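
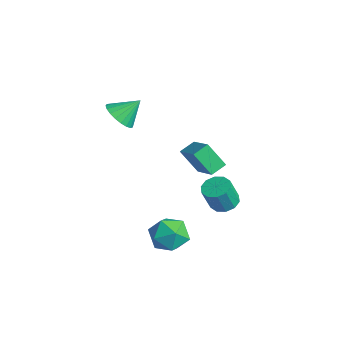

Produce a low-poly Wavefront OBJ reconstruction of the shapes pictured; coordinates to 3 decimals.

v 1.589 0.202 -3.771
v 2.556 0.055 -3.624
v 1.304 -1.335 -3.436
v 2.271 -1.482 -3.289
v 1.753 -0.931 -2.654
v 1.929 0.02 -2.86
v 1.931 -1.3 -4.2
v 2.107 -0.349 -4.406
v 2.767 -0.873 -3.889
v 2.657 -0.645 -2.934
v 1.203 -0.635 -4.126
v 1.093 -0.407 -3.171
v -3.692 -0.549 0.43
v -3.345 -1.123 0.969
v -3.508 0.389 1.31
v -3.059 -1.009 0.787
v -2.883 -0.815 0.543
v -2.846 -0.576 0.28
v -2.956 -0.332 0.043
v -3.193 -0.126 -0.127
v -3.517 0.007 -0.201
v -3.871 0.044 -0.166
v -4.194 -0.022 -0.028
v -4.43 -0.179 0.19
v -4.539 -0.4 0.449
v -4.502 -0.647 0.704
v -4.324 -0.877 0.913
v -4.038 -1.051 1.038
v -3.691 -1.138 1.057
v 1.868 1.982 -2.245
v 2.21 1.451 -2.496
v 2.333 0.967 -1.307
v 1.992 1.498 -1.055
v 2.488 1.752 -2.403
v 2.612 1.268 -1.213
v 2.53 2.14 -2.249
v 2.653 1.656 -1.059
v 2.318 2.469 -2.093
v 2.442 1.985 -0.904
v 1.935 2.611 -1.996
v 2.058 2.127 -0.806
v 1.527 2.513 -1.993
v 1.65 2.029 -0.804
v 1.248 2.212 -2.087
v 1.372 1.728 -0.897
v 1.207 1.824 -2.241
v 1.33 1.34 -1.051
v 1.418 1.495 -2.396
v 1.542 1.011 -1.207
v 1.802 1.353 -2.494
v 1.925 0.869 -1.304
v -1.328 1.976 -1.323
v -1.495 2.743 -0.998
v -2.811 1.987 -2.112
v -2.978 2.754 -1.787
v -0.722 2.586 -2.453
v -0.889 3.353 -2.128
v -2.205 2.597 -3.242
v -2.372 3.364 -2.917
f 1 12 6
f 1 6 2
f 1 2 8
f 1 8 11
f 1 11 12
f 2 6 10
f 6 12 5
f 12 11 3
f 11 8 7
f 8 2 9
f 4 10 5
f 4 5 3
f 4 3 7
f 4 7 9
f 4 9 10
f 5 10 6
f 3 5 12
f 7 3 11
f 9 7 8
f 10 9 2
f 14 13 16
f 14 16 15
f 16 13 17
f 16 17 15
f 17 13 18
f 17 18 15
f 18 13 19
f 18 19 15
f 19 13 20
f 19 20 15
f 20 13 21
f 20 21 15
f 21 13 22
f 21 22 15
f 22 13 23
f 22 23 15
f 23 13 24
f 23 24 15
f 24 13 25
f 24 25 15
f 25 13 26
f 25 26 15
f 26 13 27
f 26 27 15
f 27 13 28
f 27 28 15
f 28 13 29
f 28 29 15
f 29 13 14
f 29 14 15
f 31 30 34
f 31 34 32
f 32 34 35
f 32 35 33
f 34 30 36
f 34 36 35
f 35 36 37
f 35 37 33
f 36 30 38
f 36 38 37
f 37 38 39
f 37 39 33
f 38 30 40
f 38 40 39
f 39 40 41
f 39 41 33
f 40 30 42
f 40 42 41
f 41 42 43
f 41 43 33
f 42 30 44
f 42 44 43
f 43 44 45
f 43 45 33
f 44 30 46
f 44 46 45
f 45 46 47
f 45 47 33
f 46 30 48
f 46 48 47
f 47 48 49
f 47 49 33
f 48 30 50
f 48 50 49
f 49 50 51
f 49 51 33
f 50 30 31
f 50 31 51
f 51 31 32
f 51 32 33
f 53 55 52
f 56 53 52
f 52 55 54
f 54 56 52
f 53 59 55
f 57 53 56
f 57 59 53
f 55 59 54
f 58 56 54
f 54 59 58
f 58 57 56
f 59 57 58



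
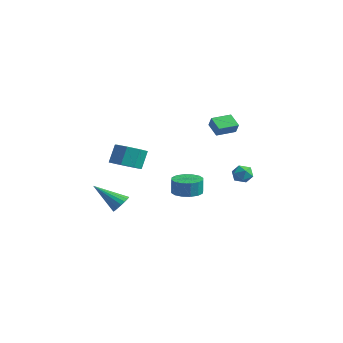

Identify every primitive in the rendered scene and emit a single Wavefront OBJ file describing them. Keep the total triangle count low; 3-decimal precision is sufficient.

v 1.273 -4.14 2.627
v 2.108 -3.628 2.485
v 1.942 -3.028 3.671
v 1.107 -3.54 3.813
v 1.498 -3.267 2.217
v 1.332 -2.667 3.403
v 0.756 -3.418 2.189
v 0.59 -2.818 3.376
v 0.317 -3.992 2.418
v 0.151 -3.392 3.604
v 0.438 -4.652 2.769
v 0.272 -4.052 3.955
v 1.048 -5.013 3.037
v 0.882 -4.413 4.223
v 1.79 -4.862 3.064
v 1.624 -4.262 4.251
v 2.229 -4.288 2.836
v 2.063 -3.688 4.022
v 0.078 -3.48 -1.028
v 0.485 -4.062 -1.034
v -1.278 -4.44 0.288
v 0.602 -3.896 -0.792
v 0.616 -3.648 -0.596
v 0.523 -3.367 -0.487
v 0.342 -3.108 -0.484
v 0.109 -2.922 -0.589
v -0.13 -2.847 -0.781
v -0.328 -2.898 -1.022
v -0.446 -3.063 -1.264
v -0.46 -3.311 -1.46
v -0.367 -3.593 -1.569
v -0.186 -3.852 -1.572
v 0.047 -4.037 -1.467
v 0.287 -4.112 -1.275
v 1.634 0.227 -0.57
v 2.111 -0.594 -0.561
v 2.104 -0.588 0.499
v 1.626 0.233 0.49
v 2.458 -0.246 -0.561
v 2.45 -0.239 0.499
v 2.584 0.23 -0.563
v 2.576 0.236 0.497
v 2.455 0.704 -0.567
v 2.447 0.711 0.493
v 2.106 1.051 -0.572
v 2.099 1.058 0.488
v 1.631 1.177 -0.576
v 1.623 1.183 0.484
v 1.156 1.048 -0.579
v 1.149 1.054 0.481
v 0.81 0.699 -0.579
v 0.802 0.706 0.481
v 0.684 0.224 -0.577
v 0.676 0.23 0.483
v 0.813 -0.251 -0.573
v 0.805 -0.244 0.487
v 1.161 -0.598 -0.568
v 1.154 -0.591 0.492
v 1.637 -0.723 -0.564
v 1.629 -0.717 0.496
v 0.768 3.281 2.988
v -0.141 3.478 3.557
v 1.096 4.567 3.065
v 0.187 4.765 3.634
v 1.173 3.135 3.686
v 0.264 3.333 4.255
v 1.501 4.422 3.763
v 0.592 4.619 4.332
v 2.25 4.024 0.568
v 2.938 4.07 0.795
v 2.542 3.13 -0.135
v 3.23 3.176 0.092
v 2.712 2.945 0.546
v 2.532 3.498 0.98
v 2.948 3.702 -0.32
v 2.768 4.255 0.114
v 3.369 3.871 0.247
v 3.223 3.403 0.781
v 2.257 3.797 -0.121
v 2.111 3.329 0.413
f 2 1 5
f 2 5 3
f 3 5 6
f 3 6 4
f 5 1 7
f 5 7 6
f 6 7 8
f 6 8 4
f 7 1 9
f 7 9 8
f 8 9 10
f 8 10 4
f 9 1 11
f 9 11 10
f 10 11 12
f 10 12 4
f 11 1 13
f 11 13 12
f 12 13 14
f 12 14 4
f 13 1 15
f 13 15 14
f 14 15 16
f 14 16 4
f 15 1 17
f 15 17 16
f 16 17 18
f 16 18 4
f 17 1 2
f 17 2 18
f 18 2 3
f 18 3 4
f 20 19 22
f 20 22 21
f 22 19 23
f 22 23 21
f 23 19 24
f 23 24 21
f 24 19 25
f 24 25 21
f 25 19 26
f 25 26 21
f 26 19 27
f 26 27 21
f 27 19 28
f 27 28 21
f 28 19 29
f 28 29 21
f 29 19 30
f 29 30 21
f 30 19 31
f 30 31 21
f 31 19 32
f 31 32 21
f 32 19 33
f 32 33 21
f 33 19 34
f 33 34 21
f 34 19 20
f 34 20 21
f 36 35 39
f 36 39 37
f 37 39 40
f 37 40 38
f 39 35 41
f 39 41 40
f 40 41 42
f 40 42 38
f 41 35 43
f 41 43 42
f 42 43 44
f 42 44 38
f 43 35 45
f 43 45 44
f 44 45 46
f 44 46 38
f 45 35 47
f 45 47 46
f 46 47 48
f 46 48 38
f 47 35 49
f 47 49 48
f 48 49 50
f 48 50 38
f 49 35 51
f 49 51 50
f 50 51 52
f 50 52 38
f 51 35 53
f 51 53 52
f 52 53 54
f 52 54 38
f 53 35 55
f 53 55 54
f 54 55 56
f 54 56 38
f 55 35 57
f 55 57 56
f 56 57 58
f 56 58 38
f 57 35 59
f 57 59 58
f 58 59 60
f 58 60 38
f 59 35 36
f 59 36 60
f 60 36 37
f 60 37 38
f 62 64 61
f 65 62 61
f 61 64 63
f 63 65 61
f 62 68 64
f 66 62 65
f 66 68 62
f 64 68 63
f 67 65 63
f 63 68 67
f 67 66 65
f 68 66 67
f 69 80 74
f 69 74 70
f 69 70 76
f 69 76 79
f 69 79 80
f 70 74 78
f 74 80 73
f 80 79 71
f 79 76 75
f 76 70 77
f 72 78 73
f 72 73 71
f 72 71 75
f 72 75 77
f 72 77 78
f 73 78 74
f 71 73 80
f 75 71 79
f 77 75 76
f 78 77 70



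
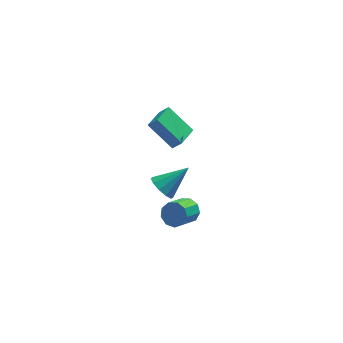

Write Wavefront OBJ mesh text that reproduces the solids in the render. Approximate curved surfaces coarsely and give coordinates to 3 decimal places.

v -2.852 -1.989 2.766
v -2.359 -1.867 2.072
v -1.348 -1.651 3.894
v -2.568 -1.398 2.21
v -2.886 -1.155 2.56
v -3.19 -1.231 2.989
v -3.366 -1.597 3.333
v -3.345 -2.112 3.46
v -3.136 -2.581 3.322
v -2.818 -2.824 2.972
v -2.514 -2.748 2.543
v -2.338 -2.382 2.199
v -1.798 -3.287 1.897
v -1.531 -2.946 2.534
v -2.415 -3.831 3.379
v -2.682 -4.173 2.743
v -1.956 -2.69 2.357
v -2.84 -3.576 3.203
v -2.307 -2.714 1.965
v -3.191 -3.599 2.811
v -2.42 -3.006 1.541
v -3.304 -3.891 2.387
v -2.242 -3.43 1.284
v -3.126 -4.315 2.13
v -1.856 -3.787 1.314
v -2.74 -4.672 2.16
v -1.443 -3.91 1.616
v -2.327 -4.795 2.462
v -1.196 -3.742 2.05
v -2.08 -4.628 2.896
v -1.231 -3.361 2.413
v -2.115 -4.247 3.258
v -1.467 1.933 1.841
v -0.995 1.673 2.485
v -2.61 3.02 3.12
v -2.137 2.76 3.764
v -0.583 3.08 1.656
v -0.11 2.82 2.3
v -1.725 4.167 2.935
v -1.253 3.907 3.579
f 2 1 4
f 2 4 3
f 4 1 5
f 4 5 3
f 5 1 6
f 5 6 3
f 6 1 7
f 6 7 3
f 7 1 8
f 7 8 3
f 8 1 9
f 8 9 3
f 9 1 10
f 9 10 3
f 10 1 11
f 10 11 3
f 11 1 12
f 11 12 3
f 12 1 2
f 12 2 3
f 14 13 17
f 14 17 15
f 15 17 18
f 15 18 16
f 17 13 19
f 17 19 18
f 18 19 20
f 18 20 16
f 19 13 21
f 19 21 20
f 20 21 22
f 20 22 16
f 21 13 23
f 21 23 22
f 22 23 24
f 22 24 16
f 23 13 25
f 23 25 24
f 24 25 26
f 24 26 16
f 25 13 27
f 25 27 26
f 26 27 28
f 26 28 16
f 27 13 29
f 27 29 28
f 28 29 30
f 28 30 16
f 29 13 31
f 29 31 30
f 30 31 32
f 30 32 16
f 31 13 14
f 31 14 32
f 32 14 15
f 32 15 16
f 34 36 33
f 37 34 33
f 33 36 35
f 35 37 33
f 34 40 36
f 38 34 37
f 38 40 34
f 36 40 35
f 39 37 35
f 35 40 39
f 39 38 37
f 40 38 39



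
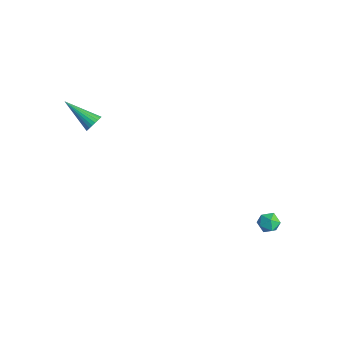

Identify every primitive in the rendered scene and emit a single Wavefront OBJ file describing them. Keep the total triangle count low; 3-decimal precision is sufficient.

v 2.513 2.934 -3.74
v 2.983 3.311 -3.928
v 3.177 2.169 -3.612
v 3.647 2.546 -3.8
v 3.361 2.65 -3.248
v 2.951 3.123 -3.326
v 3.209 2.357 -4.214
v 2.799 2.83 -4.292
v 3.413 2.954 -4.221
v 3.507 3.135 -3.624
v 2.653 2.345 -3.916
v 2.747 2.526 -3.319
v -2.588 -3.457 2.778
v -2.284 -3.565 3.187
v -4.052 -4.163 3.682
v -2.346 -3.377 3.232
v -2.446 -3.202 3.208
v -2.566 -3.065 3.119
v -2.69 -2.988 2.978
v -2.799 -2.983 2.806
v -2.875 -3.05 2.631
v -2.907 -3.179 2.477
v -2.891 -3.35 2.37
v -2.829 -3.538 2.325
v -2.73 -3.713 2.348
v -2.609 -3.849 2.437
v -2.485 -3.926 2.579
v -2.377 -3.932 2.75
v -2.3 -3.865 2.926
v -2.268 -3.736 3.079
f 1 12 6
f 1 6 2
f 1 2 8
f 1 8 11
f 1 11 12
f 2 6 10
f 6 12 5
f 12 11 3
f 11 8 7
f 8 2 9
f 4 10 5
f 4 5 3
f 4 3 7
f 4 7 9
f 4 9 10
f 5 10 6
f 3 5 12
f 7 3 11
f 9 7 8
f 10 9 2
f 14 13 16
f 14 16 15
f 16 13 17
f 16 17 15
f 17 13 18
f 17 18 15
f 18 13 19
f 18 19 15
f 19 13 20
f 19 20 15
f 20 13 21
f 20 21 15
f 21 13 22
f 21 22 15
f 22 13 23
f 22 23 15
f 23 13 24
f 23 24 15
f 24 13 25
f 24 25 15
f 25 13 26
f 25 26 15
f 26 13 27
f 26 27 15
f 27 13 28
f 27 28 15
f 28 13 29
f 28 29 15
f 29 13 30
f 29 30 15
f 30 13 14
f 30 14 15



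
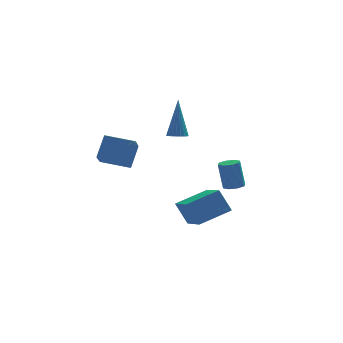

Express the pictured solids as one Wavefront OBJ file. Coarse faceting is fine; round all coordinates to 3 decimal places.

v -3.748 0.837 1.602
v -4.196 -0.425 2.496
v -3.236 1.414 2.673
v -3.683 0.151 3.567
v -2.457 0.189 1.333
v -2.904 -1.074 2.227
v -1.944 0.765 2.404
v -2.392 -0.497 3.298
v 0.108 1.483 2.53
v 0.619 1.539 2.449
v 0.352 2.177 4.55
v 0.543 1.733 2.392
v 0.391 1.883 2.358
v 0.191 1.965 2.354
v -0.023 1.963 2.381
v -0.215 1.878 2.433
v -0.351 1.725 2.502
v -0.408 1.53 2.576
v -0.375 1.326 2.642
v -0.259 1.15 2.689
v -0.079 1.031 2.708
v 0.133 0.991 2.696
v 0.341 1.035 2.656
v 0.508 1.157 2.594
v 0.607 1.335 2.521
v -0.483 -0.233 -1.051
v -0.402 -1.817 -0.36
v 1.143 0.083 -0.517
v 1.224 -1.501 0.174
v -0.024 -0.699 -2.174
v 0.057 -2.283 -1.483
v 1.602 -0.383 -1.64
v 1.683 -1.967 -0.949
v 2.93 1.559 -1.176
v 3.321 1.946 -1.202
v 3.14 2.227 0.25
v 2.75 1.841 0.276
v 2.936 2.099 -1.28
v 2.756 2.381 0.172
v 2.549 1.937 -1.296
v 2.368 2.218 0.156
v 2.384 1.553 -1.243
v 2.204 1.834 0.21
v 2.54 1.173 -1.15
v 2.359 1.454 0.302
v 2.924 1.019 -1.072
v 2.744 1.301 0.38
v 3.312 1.182 -1.056
v 3.131 1.463 0.396
v 3.476 1.566 -1.11
v 3.296 1.847 0.343
f 2 4 1
f 5 2 1
f 1 4 3
f 3 5 1
f 2 8 4
f 6 2 5
f 6 8 2
f 4 8 3
f 7 5 3
f 3 8 7
f 7 6 5
f 8 6 7
f 10 9 12
f 10 12 11
f 12 9 13
f 12 13 11
f 13 9 14
f 13 14 11
f 14 9 15
f 14 15 11
f 15 9 16
f 15 16 11
f 16 9 17
f 16 17 11
f 17 9 18
f 17 18 11
f 18 9 19
f 18 19 11
f 19 9 20
f 19 20 11
f 20 9 21
f 20 21 11
f 21 9 22
f 21 22 11
f 22 9 23
f 22 23 11
f 23 9 24
f 23 24 11
f 24 9 25
f 24 25 11
f 25 9 10
f 25 10 11
f 27 29 26
f 30 27 26
f 26 29 28
f 28 30 26
f 27 33 29
f 31 27 30
f 31 33 27
f 29 33 28
f 32 30 28
f 28 33 32
f 32 31 30
f 33 31 32
f 35 34 38
f 35 38 36
f 36 38 39
f 36 39 37
f 38 34 40
f 38 40 39
f 39 40 41
f 39 41 37
f 40 34 42
f 40 42 41
f 41 42 43
f 41 43 37
f 42 34 44
f 42 44 43
f 43 44 45
f 43 45 37
f 44 34 46
f 44 46 45
f 45 46 47
f 45 47 37
f 46 34 48
f 46 48 47
f 47 48 49
f 47 49 37
f 48 34 50
f 48 50 49
f 49 50 51
f 49 51 37
f 50 34 35
f 50 35 51
f 51 35 36
f 51 36 37



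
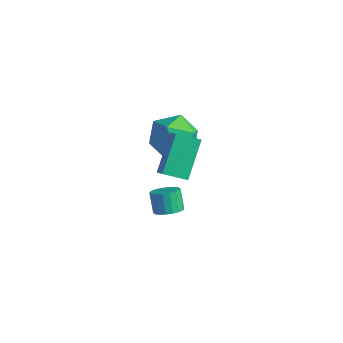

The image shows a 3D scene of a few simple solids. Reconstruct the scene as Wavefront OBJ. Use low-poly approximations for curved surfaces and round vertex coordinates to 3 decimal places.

v 2.245 -1.283 0.431
v 3.189 -1.855 1.341
v 1.666 0.045 1.867
v 2.61 -0.526 2.777
v 3.01 -0.574 0.083
v 3.954 -1.145 0.993
v 2.431 0.755 1.519
v 3.375 0.183 2.429
v 1.26 0.333 -4.011
v 1.816 0.663 -3.801
v 1.316 0.917 -2.878
v 0.76 0.587 -3.089
v 1.66 0.879 -3.945
v 1.16 1.133 -3.022
v 1.425 0.987 -4.102
v 0.924 1.24 -3.179
v 1.157 0.965 -4.241
v 0.657 1.219 -3.318
v 0.91 0.818 -4.335
v 0.409 1.072 -3.412
v 0.732 0.575 -4.364
v 0.231 0.829 -3.442
v 0.658 0.284 -4.324
v 0.158 0.538 -3.401
v 0.704 0.003 -4.222
v 0.204 0.257 -3.299
v 0.86 -0.213 -4.078
v 0.36 0.041 -3.155
v 1.096 -0.32 -3.921
v 0.595 -0.067 -2.998
v 1.363 -0.299 -3.782
v 0.863 -0.045 -2.859
v 1.611 -0.152 -3.688
v 1.11 0.102 -2.765
v 1.789 0.091 -3.658
v 1.288 0.345 -2.736
v 1.862 0.382 -3.699
v 1.362 0.636 -2.776
v -0.036 2.332 0.599
v 1.142 1.994 0.299
v -0.742 1.306 -1.019
v 0.436 0.968 -1.319
v -0.112 0.494 -0.286
v 0.324 1.128 0.713
v 0.076 2.172 -1.433
v 0.512 2.806 -0.434
v 1.212 1.896 -0.957
v 1.095 0.858 -0.248
v -0.695 2.442 -0.472
v -0.812 1.404 0.237
f 2 4 1
f 5 2 1
f 1 4 3
f 3 5 1
f 2 8 4
f 6 2 5
f 6 8 2
f 4 8 3
f 7 5 3
f 3 8 7
f 7 6 5
f 8 6 7
f 10 9 13
f 10 13 11
f 11 13 14
f 11 14 12
f 13 9 15
f 13 15 14
f 14 15 16
f 14 16 12
f 15 9 17
f 15 17 16
f 16 17 18
f 16 18 12
f 17 9 19
f 17 19 18
f 18 19 20
f 18 20 12
f 19 9 21
f 19 21 20
f 20 21 22
f 20 22 12
f 21 9 23
f 21 23 22
f 22 23 24
f 22 24 12
f 23 9 25
f 23 25 24
f 24 25 26
f 24 26 12
f 25 9 27
f 25 27 26
f 26 27 28
f 26 28 12
f 27 9 29
f 27 29 28
f 28 29 30
f 28 30 12
f 29 9 31
f 29 31 30
f 30 31 32
f 30 32 12
f 31 9 33
f 31 33 32
f 32 33 34
f 32 34 12
f 33 9 35
f 33 35 34
f 34 35 36
f 34 36 12
f 35 9 37
f 35 37 36
f 36 37 38
f 36 38 12
f 37 9 10
f 37 10 38
f 38 10 11
f 38 11 12
f 39 50 44
f 39 44 40
f 39 40 46
f 39 46 49
f 39 49 50
f 40 44 48
f 44 50 43
f 50 49 41
f 49 46 45
f 46 40 47
f 42 48 43
f 42 43 41
f 42 41 45
f 42 45 47
f 42 47 48
f 43 48 44
f 41 43 50
f 45 41 49
f 47 45 46
f 48 47 40



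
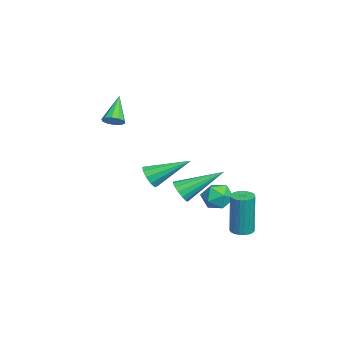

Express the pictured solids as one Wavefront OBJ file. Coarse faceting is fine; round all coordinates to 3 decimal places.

v 3.438 1.044 -0.074
v 3.952 0.985 0.165
v 3.162 2.736 0.934
v 4 1.139 -0.081
v 3.898 1.269 -0.326
v 3.672 1.337 -0.503
v 3.384 1.327 -0.566
v 3.11 1.241 -0.496
v 2.925 1.102 -0.314
v 2.877 0.948 -0.067
v 2.979 0.819 0.177
v 3.205 0.75 0.355
v 3.493 0.76 0.417
v 3.766 0.846 0.348
v -1.763 -2.016 1.523
v -1.433 -1.755 1.81
v -2.817 -1.844 2.577
v -1.584 -1.55 1.625
v -1.804 -1.523 1.401
v -2.009 -1.684 1.224
v -2.119 -1.972 1.16
v -2.094 -2.277 1.235
v -1.943 -2.483 1.42
v -1.723 -2.51 1.644
v -1.518 -2.349 1.822
v -1.408 -2.061 1.886
v 0.191 2.693 -2.4
v 0.443 3.116 -1.839
v 0.337 1.704 -1.721
v 0.589 2.127 -1.16
v -0.129 2.165 -1.362
v -0.219 2.775 -1.782
v 0.999 2.045 -1.778
v 0.909 2.655 -2.198
v 0.942 2.715 -1.454
v 0.245 2.789 -1.197
v 0.535 2.031 -2.363
v -0.162 2.105 -2.106
v 2.563 3.467 -2.599
v 2.966 3.763 -2.615
v 3.04 3.768 -0.637
v 2.637 3.473 -0.621
v 2.811 3.901 -2.61
v 2.885 3.907 -0.631
v 2.613 3.965 -2.603
v 2.687 3.97 -0.624
v 2.406 3.942 -2.595
v 2.481 3.948 -0.616
v 2.227 3.837 -2.588
v 2.301 3.843 -0.609
v 2.105 3.669 -2.583
v 2.18 3.674 -0.604
v 2.063 3.465 -2.58
v 2.138 3.471 -0.602
v 2.107 3.262 -2.582
v 2.182 3.267 -0.603
v 2.23 3.094 -2.586
v 2.305 3.1 -0.607
v 2.41 2.991 -2.592
v 2.485 2.997 -0.614
v 2.617 2.97 -2.6
v 2.692 2.976 -0.621
v 2.814 3.035 -2.608
v 2.889 3.041 -0.629
v 2.968 3.175 -2.614
v 3.043 3.181 -0.635
v 3.052 3.365 -2.617
v 3.126 3.371 -0.639
v 3.051 3.573 -2.618
v 3.126 3.579 -0.639
v 1.147 -0.31 -0.351
v 1.445 -0.555 0.109
v 1.093 1.35 0.571
v 1.694 -0.416 -0.128
v 1.734 -0.236 -0.45
v 1.55 -0.085 -0.734
v 1.212 -0.019 -0.871
v 0.849 -0.065 -0.81
v 0.6 -0.205 -0.573
v 0.56 -0.385 -0.251
v 0.744 -0.536 0.033
v 1.082 -0.601 0.17
f 2 1 4
f 2 4 3
f 4 1 5
f 4 5 3
f 5 1 6
f 5 6 3
f 6 1 7
f 6 7 3
f 7 1 8
f 7 8 3
f 8 1 9
f 8 9 3
f 9 1 10
f 9 10 3
f 10 1 11
f 10 11 3
f 11 1 12
f 11 12 3
f 12 1 13
f 12 13 3
f 13 1 14
f 13 14 3
f 14 1 2
f 14 2 3
f 16 15 18
f 16 18 17
f 18 15 19
f 18 19 17
f 19 15 20
f 19 20 17
f 20 15 21
f 20 21 17
f 21 15 22
f 21 22 17
f 22 15 23
f 22 23 17
f 23 15 24
f 23 24 17
f 24 15 25
f 24 25 17
f 25 15 26
f 25 26 17
f 26 15 16
f 26 16 17
f 27 38 32
f 27 32 28
f 27 28 34
f 27 34 37
f 27 37 38
f 28 32 36
f 32 38 31
f 38 37 29
f 37 34 33
f 34 28 35
f 30 36 31
f 30 31 29
f 30 29 33
f 30 33 35
f 30 35 36
f 31 36 32
f 29 31 38
f 33 29 37
f 35 33 34
f 36 35 28
f 40 39 43
f 40 43 41
f 41 43 44
f 41 44 42
f 43 39 45
f 43 45 44
f 44 45 46
f 44 46 42
f 45 39 47
f 45 47 46
f 46 47 48
f 46 48 42
f 47 39 49
f 47 49 48
f 48 49 50
f 48 50 42
f 49 39 51
f 49 51 50
f 50 51 52
f 50 52 42
f 51 39 53
f 51 53 52
f 52 53 54
f 52 54 42
f 53 39 55
f 53 55 54
f 54 55 56
f 54 56 42
f 55 39 57
f 55 57 56
f 56 57 58
f 56 58 42
f 57 39 59
f 57 59 58
f 58 59 60
f 58 60 42
f 59 39 61
f 59 61 60
f 60 61 62
f 60 62 42
f 61 39 63
f 61 63 62
f 62 63 64
f 62 64 42
f 63 39 65
f 63 65 64
f 64 65 66
f 64 66 42
f 65 39 67
f 65 67 66
f 66 67 68
f 66 68 42
f 67 39 69
f 67 69 68
f 68 69 70
f 68 70 42
f 69 39 40
f 69 40 70
f 70 40 41
f 70 41 42
f 72 71 74
f 72 74 73
f 74 71 75
f 74 75 73
f 75 71 76
f 75 76 73
f 76 71 77
f 76 77 73
f 77 71 78
f 77 78 73
f 78 71 79
f 78 79 73
f 79 71 80
f 79 80 73
f 80 71 81
f 80 81 73
f 81 71 82
f 81 82 73
f 82 71 72
f 82 72 73



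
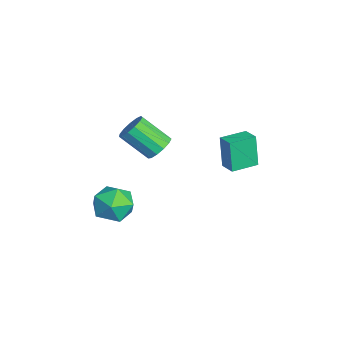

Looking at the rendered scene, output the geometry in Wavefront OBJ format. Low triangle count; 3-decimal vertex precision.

v -1.373 2.556 -2.109
v -1.754 2.468 -0.332
v -1.94 3.89 -2.165
v -2.321 3.802 -0.387
v -0.539 2.918 -1.913
v -0.92 2.83 -0.135
v -1.106 4.252 -1.968
v -1.487 4.164 -0.191
v -0.772 -1.918 -3.184
v -0.181 -1.911 -4.203
v -0.119 -3.669 -2.817
v 0.472 -3.662 -3.836
v 0.808 -2.956 -2.955
v 0.404 -1.874 -3.182
v -0.704 -3.706 -3.838
v -1.108 -2.624 -4.065
v -0.139 -3.016 -4.607
v 0.796 -2.553 -4.061
v -1.096 -3.027 -2.959
v -0.161 -2.564 -2.413
v -1.159 -0.471 -0.399
v -0.531 -0.927 -0.59
v -1.112 -2.246 0.648
v -1.741 -1.789 0.839
v -0.398 -0.665 -0.248
v -0.979 -1.983 0.99
v -0.507 -0.341 0.045
v -1.088 -1.659 1.284
v -0.823 -0.058 0.198
v -1.404 -1.377 1.436
v -1.246 0.094 0.161
v -1.827 -1.225 1.399
v -1.641 0.066 -0.054
v -2.223 -1.252 1.185
v -1.884 -0.132 -0.378
v -2.465 -1.45 0.86
v -1.896 -0.437 -0.709
v -2.477 -1.756 0.529
v -1.674 -0.754 -0.942
v -2.256 -2.072 0.296
v -1.289 -0.98 -1.002
v -1.871 -2.298 0.236
v -0.863 -1.045 -0.871
v -1.444 -2.363 0.367
f 2 4 1
f 5 2 1
f 1 4 3
f 3 5 1
f 2 8 4
f 6 2 5
f 6 8 2
f 4 8 3
f 7 5 3
f 3 8 7
f 7 6 5
f 8 6 7
f 9 20 14
f 9 14 10
f 9 10 16
f 9 16 19
f 9 19 20
f 10 14 18
f 14 20 13
f 20 19 11
f 19 16 15
f 16 10 17
f 12 18 13
f 12 13 11
f 12 11 15
f 12 15 17
f 12 17 18
f 13 18 14
f 11 13 20
f 15 11 19
f 17 15 16
f 18 17 10
f 22 21 25
f 22 25 23
f 23 25 26
f 23 26 24
f 25 21 27
f 25 27 26
f 26 27 28
f 26 28 24
f 27 21 29
f 27 29 28
f 28 29 30
f 28 30 24
f 29 21 31
f 29 31 30
f 30 31 32
f 30 32 24
f 31 21 33
f 31 33 32
f 32 33 34
f 32 34 24
f 33 21 35
f 33 35 34
f 34 35 36
f 34 36 24
f 35 21 37
f 35 37 36
f 36 37 38
f 36 38 24
f 37 21 39
f 37 39 38
f 38 39 40
f 38 40 24
f 39 21 41
f 39 41 40
f 40 41 42
f 40 42 24
f 41 21 43
f 41 43 42
f 42 43 44
f 42 44 24
f 43 21 22
f 43 22 44
f 44 22 23
f 44 23 24



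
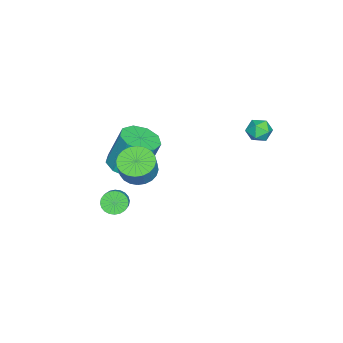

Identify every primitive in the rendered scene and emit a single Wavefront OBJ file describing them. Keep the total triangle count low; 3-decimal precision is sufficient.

v -0.046 -2.667 -3.48
v 0.308 -2.523 -3.981
v 1.119 -2.288 -3.34
v 0.766 -2.433 -2.84
v 0.206 -2.305 -3.931
v 1.017 -2.071 -3.29
v 0.065 -2.143 -3.812
v 0.876 -1.908 -3.171
v -0.093 -2.06 -3.642
v 0.718 -1.826 -3.002
v -0.244 -2.07 -3.448
v 0.568 -1.836 -2.808
v -0.364 -2.171 -3.259
v 0.447 -1.936 -2.618
v -0.436 -2.347 -3.104
v 0.375 -2.112 -2.463
v -0.448 -2.572 -3.005
v 0.363 -2.337 -2.365
v -0.399 -2.812 -2.98
v 0.412 -2.577 -2.339
v -0.297 -3.029 -3.03
v 0.514 -2.795 -2.389
v -0.156 -3.192 -3.149
v 0.655 -2.957 -2.508
v 0.002 -3.274 -3.318
v 0.813 -3.04 -2.678
v 0.152 -3.264 -3.512
v 0.964 -3.03 -2.872
v 0.273 -3.164 -3.702
v 1.084 -2.929 -3.061
v 0.345 -2.988 -3.857
v 1.156 -2.753 -3.216
v 0.357 -2.763 -3.955
v 1.168 -2.528 -3.315
v -4.238 3.096 0.374
v -3.684 3.36 0.073
v -4.276 2.3 -0.393
v -3.722 2.564 -0.694
v -3.668 2.265 -0.081
v -3.645 2.757 0.392
v -4.315 2.903 -0.712
v -4.292 3.395 -0.239
v -3.731 3.24 -0.598
v -3.332 2.846 -0.208
v -4.628 2.814 -0.112
v -4.229 2.42 0.278
v -0.343 -1.658 -1.211
v 0.407 -1.457 -1.626
v 0.952 -1.381 -0.604
v 0.203 -1.582 -0.189
v 0.272 -1.145 -1.576
v 0.817 -1.069 -0.555
v 0.043 -0.911 -1.472
v 0.588 -0.836 -0.45
v -0.244 -0.791 -1.327
v 0.301 -0.716 -0.306
v -0.546 -0.803 -1.165
v -0.001 -0.727 -0.144
v -0.818 -0.945 -1.01
v -0.273 -0.869 0.012
v -1.017 -1.195 -0.885
v -0.472 -1.12 0.136
v -1.113 -1.516 -0.81
v -0.568 -1.441 0.211
v -1.092 -1.859 -0.796
v -0.547 -1.783 0.226
v -0.957 -2.171 -0.845
v -0.412 -2.095 0.176
v -0.728 -2.404 -0.95
v -0.183 -2.329 0.072
v -0.441 -2.524 -1.094
v 0.104 -2.449 -0.073
v -0.139 -2.513 -1.256
v 0.406 -2.437 -0.235
v 0.133 -2.371 -1.412
v 0.678 -2.295 -0.39
v 0.332 -2.12 -1.536
v 0.877 -2.045 -0.515
v 0.428 -1.799 -1.611
v 0.973 -1.724 -0.59
v -2.945 -3.19 -3.3
v -2.006 -3.502 -3.101
v -2.195 -2.841 -1.18
v -3.135 -2.53 -1.38
v -1.995 -2.848 -3.325
v -2.185 -2.188 -1.404
v -2.43 -2.355 -3.537
v -2.619 -1.694 -1.616
v -3.105 -2.252 -3.639
v -3.295 -1.592 -1.718
v -3.706 -2.589 -3.582
v -3.895 -1.928 -1.661
v -3.951 -3.207 -3.394
v -4.14 -2.546 -1.473
v -3.725 -3.817 -3.162
v -3.914 -3.156 -1.241
v -3.135 -4.134 -2.994
v -3.324 -3.473 -1.074
v -2.456 -4.01 -2.97
v -2.645 -3.349 -1.05
f 2 1 5
f 2 5 3
f 3 5 6
f 3 6 4
f 5 1 7
f 5 7 6
f 6 7 8
f 6 8 4
f 7 1 9
f 7 9 8
f 8 9 10
f 8 10 4
f 9 1 11
f 9 11 10
f 10 11 12
f 10 12 4
f 11 1 13
f 11 13 12
f 12 13 14
f 12 14 4
f 13 1 15
f 13 15 14
f 14 15 16
f 14 16 4
f 15 1 17
f 15 17 16
f 16 17 18
f 16 18 4
f 17 1 19
f 17 19 18
f 18 19 20
f 18 20 4
f 19 1 21
f 19 21 20
f 20 21 22
f 20 22 4
f 21 1 23
f 21 23 22
f 22 23 24
f 22 24 4
f 23 1 25
f 23 25 24
f 24 25 26
f 24 26 4
f 25 1 27
f 25 27 26
f 26 27 28
f 26 28 4
f 27 1 29
f 27 29 28
f 28 29 30
f 28 30 4
f 29 1 31
f 29 31 30
f 30 31 32
f 30 32 4
f 31 1 33
f 31 33 32
f 32 33 34
f 32 34 4
f 33 1 2
f 33 2 34
f 34 2 3
f 34 3 4
f 35 46 40
f 35 40 36
f 35 36 42
f 35 42 45
f 35 45 46
f 36 40 44
f 40 46 39
f 46 45 37
f 45 42 41
f 42 36 43
f 38 44 39
f 38 39 37
f 38 37 41
f 38 41 43
f 38 43 44
f 39 44 40
f 37 39 46
f 41 37 45
f 43 41 42
f 44 43 36
f 48 47 51
f 48 51 49
f 49 51 52
f 49 52 50
f 51 47 53
f 51 53 52
f 52 53 54
f 52 54 50
f 53 47 55
f 53 55 54
f 54 55 56
f 54 56 50
f 55 47 57
f 55 57 56
f 56 57 58
f 56 58 50
f 57 47 59
f 57 59 58
f 58 59 60
f 58 60 50
f 59 47 61
f 59 61 60
f 60 61 62
f 60 62 50
f 61 47 63
f 61 63 62
f 62 63 64
f 62 64 50
f 63 47 65
f 63 65 64
f 64 65 66
f 64 66 50
f 65 47 67
f 65 67 66
f 66 67 68
f 66 68 50
f 67 47 69
f 67 69 68
f 68 69 70
f 68 70 50
f 69 47 71
f 69 71 70
f 70 71 72
f 70 72 50
f 71 47 73
f 71 73 72
f 72 73 74
f 72 74 50
f 73 47 75
f 73 75 74
f 74 75 76
f 74 76 50
f 75 47 77
f 75 77 76
f 76 77 78
f 76 78 50
f 77 47 79
f 77 79 78
f 78 79 80
f 78 80 50
f 79 47 48
f 79 48 80
f 80 48 49
f 80 49 50
f 82 81 85
f 82 85 83
f 83 85 86
f 83 86 84
f 85 81 87
f 85 87 86
f 86 87 88
f 86 88 84
f 87 81 89
f 87 89 88
f 88 89 90
f 88 90 84
f 89 81 91
f 89 91 90
f 90 91 92
f 90 92 84
f 91 81 93
f 91 93 92
f 92 93 94
f 92 94 84
f 93 81 95
f 93 95 94
f 94 95 96
f 94 96 84
f 95 81 97
f 95 97 96
f 96 97 98
f 96 98 84
f 97 81 99
f 97 99 98
f 98 99 100
f 98 100 84
f 99 81 82
f 99 82 100
f 100 82 83
f 100 83 84



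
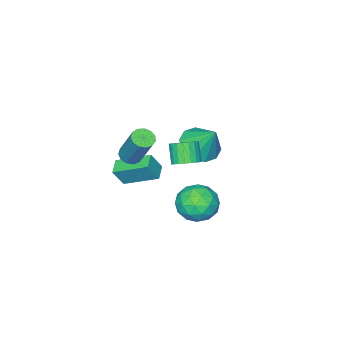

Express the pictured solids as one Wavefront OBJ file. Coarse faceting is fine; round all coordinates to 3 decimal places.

v -1.765 0.614 2.342
v -1.301 1.385 1.782
v -1.735 1.626 3.758
v -1.95 1.466 1.738
v -2.528 1.221 1.925
v -2.815 0.744 2.271
v -2.7 0.218 2.645
v -2.229 -0.156 2.902
v -1.58 -0.237 2.946
v -1.002 0.008 2.759
v -0.715 0.484 2.413
v -0.829 1.011 2.04
v 0.938 4.04 2.089
v 1.784 4.163 1.458
v 0.616 2.517 1.362
v 1.462 2.64 0.731
v 1.595 2.484 1.773
v 1.794 3.426 2.223
v 0.606 3.254 0.597
v 0.805 4.196 1.047
v 1.578 3.677 0.536
v 2.19 3.201 1.263
v 0.21 3.479 1.557
v 0.822 3.003 2.284
v 1.389 4.235 1.837
v 1.011 2.445 0.983
v 1.089 2.353 1.595
v 1.586 2.425 1.224
v 1.395 3.802 2.287
v 1.892 3.874 1.916
v 1.781 2.887 2.101
v 0.508 2.806 0.904
v 1.005 2.878 0.533
v 0.814 4.255 1.596
v 1.311 4.327 1.225
v 0.619 3.793 0.719
v 1.765 4.022 0.925
v 1.576 3.127 0.497
v 1.073 3.488 0.419
v 1.19 4.041 0.683
v 2.125 3.742 1.352
v 1.936 2.847 0.924
v 2.014 2.755 1.537
v 2.131 3.309 1.801
v 2.004 3.457 0.81
v 0.464 3.833 1.896
v 0.275 2.938 1.468
v 0.269 3.371 1.019
v 0.386 3.925 1.283
v 0.824 3.553 2.323
v 0.635 2.658 1.895
v 1.21 2.639 2.137
v 1.327 3.192 2.401
v 0.396 3.223 2.01
v 0.431 1.882 2.919
v 0.862 2.231 3.313
v 0.479 1.688 4.214
v 0.049 1.338 3.821
v 0.633 2.397 3.315
v 0.25 1.853 4.217
v 0.368 2.473 3.249
v -0.014 1.93 4.151
v 0.115 2.447 3.126
v -0.267 1.904 4.027
v -0.083 2.323 2.967
v -0.466 1.78 3.869
v -0.193 2.123 2.8
v -0.576 1.58 3.702
v -0.195 1.882 2.654
v -0.577 1.338 3.555
v -0.088 1.64 2.553
v -0.471 1.096 3.455
v 0.108 1.44 2.516
v -0.274 0.896 3.417
v 0.361 1.316 2.548
v -0.022 0.773 3.45
v 0.625 1.29 2.645
v 0.242 0.747 3.547
v 0.856 1.367 2.789
v 0.473 0.823 3.691
v 1.014 1.532 2.956
v 0.631 0.989 3.857
v 1.07 1.758 3.116
v 0.688 1.215 4.018
v 1.017 2.005 3.242
v 0.634 1.462 4.144
v 0.374 -1.782 1.501
v 0.881 -1.552 1.304
v 1.112 -0.449 3.182
v 0.606 -0.678 3.379
v 0.64 -1.342 1.21
v 0.871 -0.239 3.088
v 0.315 -1.272 1.209
v 0.546 -0.169 3.087
v 0.009 -1.364 1.301
v 0.24 -0.261 3.179
v -0.181 -1.588 1.456
v 0.05 -0.485 3.334
v -0.195 -1.874 1.625
v 0.036 -0.771 3.503
v -0.028 -2.13 1.755
v 0.203 -1.027 3.633
v 0.267 -2.276 1.805
v 0.498 -1.173 3.682
v 0.596 -2.265 1.758
v 0.827 -1.161 3.635
v 0.854 -2.1 1.629
v 1.086 -0.997 3.507
v 0.961 -1.834 1.46
v 1.192 -0.731 3.338
v -0.617 -3.111 -0.99
v -0.112 -3.333 -0.004
v -1.448 -1.574 -0.217
v -0.942 -1.796 0.768
v 0.062 -2.624 -1.228
v 0.568 -2.846 -0.243
v -0.768 -1.087 -0.456
v -0.263 -1.309 0.53
f 2 1 4
f 2 4 3
f 4 1 5
f 4 5 3
f 5 1 6
f 5 6 3
f 6 1 7
f 6 7 3
f 7 1 8
f 7 8 3
f 8 1 9
f 8 9 3
f 9 1 10
f 9 10 3
f 10 1 11
f 10 11 3
f 11 1 12
f 11 12 3
f 12 1 2
f 12 2 3
f 13 50 29
f 50 24 53
f 29 53 18
f 50 53 29
f 13 29 25
f 29 18 30
f 25 30 14
f 29 30 25
f 13 25 34
f 25 14 35
f 34 35 20
f 25 35 34
f 13 34 46
f 34 20 49
f 46 49 23
f 34 49 46
f 13 46 50
f 46 23 54
f 50 54 24
f 46 54 50
f 14 30 41
f 30 18 44
f 41 44 22
f 30 44 41
f 18 53 31
f 53 24 52
f 31 52 17
f 53 52 31
f 24 54 51
f 54 23 47
f 51 47 15
f 54 47 51
f 23 49 48
f 49 20 36
f 48 36 19
f 49 36 48
f 20 35 40
f 35 14 37
f 40 37 21
f 35 37 40
f 16 42 28
f 42 22 43
f 28 43 17
f 42 43 28
f 16 28 26
f 28 17 27
f 26 27 15
f 28 27 26
f 16 26 33
f 26 15 32
f 33 32 19
f 26 32 33
f 16 33 38
f 33 19 39
f 38 39 21
f 33 39 38
f 16 38 42
f 38 21 45
f 42 45 22
f 38 45 42
f 17 43 31
f 43 22 44
f 31 44 18
f 43 44 31
f 15 27 51
f 27 17 52
f 51 52 24
f 27 52 51
f 19 32 48
f 32 15 47
f 48 47 23
f 32 47 48
f 21 39 40
f 39 19 36
f 40 36 20
f 39 36 40
f 22 45 41
f 45 21 37
f 41 37 14
f 45 37 41
f 56 55 59
f 56 59 57
f 57 59 60
f 57 60 58
f 59 55 61
f 59 61 60
f 60 61 62
f 60 62 58
f 61 55 63
f 61 63 62
f 62 63 64
f 62 64 58
f 63 55 65
f 63 65 64
f 64 65 66
f 64 66 58
f 65 55 67
f 65 67 66
f 66 67 68
f 66 68 58
f 67 55 69
f 67 69 68
f 68 69 70
f 68 70 58
f 69 55 71
f 69 71 70
f 70 71 72
f 70 72 58
f 71 55 73
f 71 73 72
f 72 73 74
f 72 74 58
f 73 55 75
f 73 75 74
f 74 75 76
f 74 76 58
f 75 55 77
f 75 77 76
f 76 77 78
f 76 78 58
f 77 55 79
f 77 79 78
f 78 79 80
f 78 80 58
f 79 55 81
f 79 81 80
f 80 81 82
f 80 82 58
f 81 55 83
f 81 83 82
f 82 83 84
f 82 84 58
f 83 55 85
f 83 85 84
f 84 85 86
f 84 86 58
f 85 55 56
f 85 56 86
f 86 56 57
f 86 57 58
f 88 87 91
f 88 91 89
f 89 91 92
f 89 92 90
f 91 87 93
f 91 93 92
f 92 93 94
f 92 94 90
f 93 87 95
f 93 95 94
f 94 95 96
f 94 96 90
f 95 87 97
f 95 97 96
f 96 97 98
f 96 98 90
f 97 87 99
f 97 99 98
f 98 99 100
f 98 100 90
f 99 87 101
f 99 101 100
f 100 101 102
f 100 102 90
f 101 87 103
f 101 103 102
f 102 103 104
f 102 104 90
f 103 87 105
f 103 105 104
f 104 105 106
f 104 106 90
f 105 87 107
f 105 107 106
f 106 107 108
f 106 108 90
f 107 87 109
f 107 109 108
f 108 109 110
f 108 110 90
f 109 87 88
f 109 88 110
f 110 88 89
f 110 89 90
f 112 114 111
f 115 112 111
f 111 114 113
f 113 115 111
f 112 118 114
f 116 112 115
f 116 118 112
f 114 118 113
f 117 115 113
f 113 118 117
f 117 116 115
f 118 116 117



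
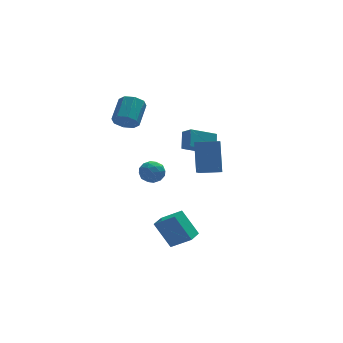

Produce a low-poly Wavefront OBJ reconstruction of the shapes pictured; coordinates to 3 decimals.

v 1.622 -4.217 1.794
v 1.747 -3.241 3.627
v 1.824 -2.698 0.971
v 1.949 -1.721 2.803
v 2.851 -4.379 1.797
v 2.976 -3.402 3.629
v 3.053 -2.859 0.973
v 3.178 -1.883 2.806
v -0.378 1.952 -0.999
v 0.305 2.058 -0.557
v 0.335 1.382 -1.963
v 1.018 1.488 -1.521
v 0.449 0.951 -1.274
v 0.009 1.303 -0.679
v 0.631 2.137 -1.841
v 0.191 2.489 -1.246
v 0.928 2.173 -1.078
v 0.816 1.44 -0.727
v -0.176 2 -1.793
v -0.288 1.267 -1.442
v -0.099 2.055 -0.694
v 0.739 1.385 -1.826
v 0.405 1.069 -1.681
v 0.806 1.132 -1.422
v -0.273 1.611 -0.765
v 0.128 1.674 -0.505
v 0.213 1.023 -0.927
v 0.512 1.766 -2.015
v 0.913 1.829 -1.755
v -0.166 2.308 -1.098
v 0.235 2.371 -0.839
v 0.427 2.417 -1.593
v 0.669 2.185 -0.74
v 1.088 1.85 -1.306
v 0.86 2.231 -1.494
v 0.602 2.438 -1.144
v 0.603 1.754 -0.534
v 1.022 1.419 -1.1
v 0.688 1.103 -0.955
v 0.429 1.31 -0.605
v 0.969 1.821 -0.84
v -0.382 2.021 -1.42
v 0.037 1.686 -1.986
v 0.211 2.13 -1.915
v -0.048 2.337 -1.565
v -0.448 1.59 -1.214
v -0.029 1.255 -1.78
v 0.038 1.002 -1.376
v -0.22 1.209 -1.026
v -0.329 1.619 -1.68
v -1.237 1.479 3.105
v -0.741 1.652 2.488
v -0.068 2.895 3.378
v -0.563 2.721 3.995
v -1.276 1.964 2.458
v -0.603 3.206 3.348
v -1.788 1.992 2.807
v -1.115 3.234 3.696
v -1.977 1.719 3.33
v -1.303 2.961 4.22
v -1.732 1.305 3.722
v -1.059 2.548 4.612
v -1.197 0.994 3.752
v -0.524 2.236 4.642
v -0.685 0.966 3.404
v -0.012 2.208 4.293
v -0.497 1.239 2.88
v 0.177 2.481 3.77
v 2.395 3.22 -0.407
v 2.627 4.073 0.504
v 4.038 3.606 -1.188
v 4.271 4.459 -0.276
v 2.769 2.601 0.076
v 3.002 3.454 0.988
v 4.413 2.987 -0.704
v 4.645 3.84 0.207
v 0.337 -2.946 -4.663
v -0.45 -2.217 -3.144
v 0.944 -2.118 -4.747
v 0.156 -1.389 -3.228
v 1.364 -3.611 -3.812
v 0.576 -2.882 -2.293
v 1.97 -2.783 -3.896
v 1.183 -2.054 -2.377
f 2 4 1
f 5 2 1
f 1 4 3
f 3 5 1
f 2 8 4
f 6 2 5
f 6 8 2
f 4 8 3
f 7 5 3
f 3 8 7
f 7 6 5
f 8 6 7
f 9 46 25
f 46 20 49
f 25 49 14
f 46 49 25
f 9 25 21
f 25 14 26
f 21 26 10
f 25 26 21
f 9 21 30
f 21 10 31
f 30 31 16
f 21 31 30
f 9 30 42
f 30 16 45
f 42 45 19
f 30 45 42
f 9 42 46
f 42 19 50
f 46 50 20
f 42 50 46
f 10 26 37
f 26 14 40
f 37 40 18
f 26 40 37
f 14 49 27
f 49 20 48
f 27 48 13
f 49 48 27
f 20 50 47
f 50 19 43
f 47 43 11
f 50 43 47
f 19 45 44
f 45 16 32
f 44 32 15
f 45 32 44
f 16 31 36
f 31 10 33
f 36 33 17
f 31 33 36
f 12 38 24
f 38 18 39
f 24 39 13
f 38 39 24
f 12 24 22
f 24 13 23
f 22 23 11
f 24 23 22
f 12 22 29
f 22 11 28
f 29 28 15
f 22 28 29
f 12 29 34
f 29 15 35
f 34 35 17
f 29 35 34
f 12 34 38
f 34 17 41
f 38 41 18
f 34 41 38
f 13 39 27
f 39 18 40
f 27 40 14
f 39 40 27
f 11 23 47
f 23 13 48
f 47 48 20
f 23 48 47
f 15 28 44
f 28 11 43
f 44 43 19
f 28 43 44
f 17 35 36
f 35 15 32
f 36 32 16
f 35 32 36
f 18 41 37
f 41 17 33
f 37 33 10
f 41 33 37
f 52 51 55
f 52 55 53
f 53 55 56
f 53 56 54
f 55 51 57
f 55 57 56
f 56 57 58
f 56 58 54
f 57 51 59
f 57 59 58
f 58 59 60
f 58 60 54
f 59 51 61
f 59 61 60
f 60 61 62
f 60 62 54
f 61 51 63
f 61 63 62
f 62 63 64
f 62 64 54
f 63 51 65
f 63 65 64
f 64 65 66
f 64 66 54
f 65 51 67
f 65 67 66
f 66 67 68
f 66 68 54
f 67 51 52
f 67 52 68
f 68 52 53
f 68 53 54
f 70 72 69
f 73 70 69
f 69 72 71
f 71 73 69
f 70 76 72
f 74 70 73
f 74 76 70
f 72 76 71
f 75 73 71
f 71 76 75
f 75 74 73
f 76 74 75
f 78 80 77
f 81 78 77
f 77 80 79
f 79 81 77
f 78 84 80
f 82 78 81
f 82 84 78
f 80 84 79
f 83 81 79
f 79 84 83
f 83 82 81
f 84 82 83



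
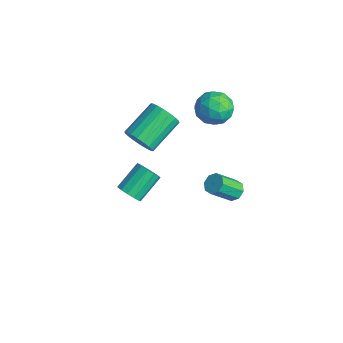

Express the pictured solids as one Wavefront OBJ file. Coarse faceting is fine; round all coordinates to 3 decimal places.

v 1.162 -1.122 1.611
v 1.528 -0.664 0.967
v 0.963 1.079 1.885
v 0.598 0.622 2.529
v 1.165 -0.716 0.841
v 0.6 1.028 1.76
v 0.802 -0.847 0.868
v 0.237 0.896 1.786
v 0.51 -1.033 1.042
v -0.055 0.71 1.96
v 0.348 -1.237 1.328
v -0.217 0.507 2.247
v 0.346 -1.418 1.671
v -0.218 0.326 2.589
v 0.507 -1.54 2.001
v -0.058 0.204 2.92
v 0.797 -1.579 2.255
v 0.232 0.164 3.173
v 1.16 -1.528 2.38
v 0.595 0.216 3.299
v 1.523 -1.396 2.354
v 0.958 0.347 3.272
v 1.815 -1.21 2.18
v 1.25 0.533 3.098
v 1.977 -1.007 1.893
v 1.412 0.737 2.812
v 1.978 -0.826 1.551
v 1.414 0.918 2.469
v 1.818 -0.704 1.22
v 1.253 1.04 2.139
v 0.375 3.22 1.823
v 0.779 3.842 2.538
v 1.621 2.138 2.062
v 2.025 2.76 2.777
v 1.137 2.27 2.962
v 0.368 2.939 2.815
v 2.032 3.041 1.785
v 1.263 3.71 1.638
v 1.803 3.732 2.515
v 1.25 3.255 3.242
v 1.15 2.725 1.358
v 0.597 2.248 2.085
v 0.468 3.626 2.16
v 1.932 2.354 2.44
v 1.41 2.066 2.549
v 1.648 2.432 2.969
v 0.226 3.095 2.322
v 0.463 3.461 2.743
v 0.674 2.537 2.992
v 1.937 2.519 1.857
v 2.174 2.885 2.278
v 0.752 3.548 1.631
v 0.99 3.914 2.051
v 1.726 3.443 1.608
v 1.307 3.927 2.566
v 2.039 3.291 2.707
v 2.044 3.456 2.124
v 1.592 3.849 2.037
v 0.982 3.647 2.994
v 1.714 3.011 3.134
v 1.193 2.723 3.243
v 0.74 3.116 3.156
v 1.584 3.582 2.98
v 0.686 2.969 1.466
v 1.418 2.333 1.606
v 1.66 2.864 1.444
v 1.207 3.257 1.357
v 0.361 2.689 1.893
v 1.093 2.053 2.034
v 0.808 2.131 2.563
v 0.356 2.524 2.476
v 0.816 2.398 1.62
v 1.895 3.812 -4.381
v 2.509 3.74 -4.427
v 2.459 2.576 -3.244
v 1.845 2.648 -3.199
v 2.388 4.069 -4.107
v 2.338 2.906 -2.925
v 1.978 4.248 -3.949
v 1.928 3.084 -2.766
v 1.519 4.171 -4.043
v 1.47 3.008 -2.861
v 1.281 3.884 -4.336
v 1.231 2.72 -3.153
v 1.402 3.554 -4.655
v 1.352 2.391 -3.473
v 1.812 3.376 -4.814
v 1.762 2.212 -3.631
v 2.27 3.452 -4.719
v 2.221 2.289 -3.537
v 3.132 -2.714 0.059
v 3.505 -2.982 0.561
v 3.161 -1.733 1.483
v 2.788 -1.466 0.981
v 3.743 -2.764 0.354
v 3.398 -1.515 1.276
v 3.787 -2.53 0.054
v 3.442 -1.281 0.976
v 3.623 -2.355 -0.245
v 3.279 -1.106 0.677
v 3.303 -2.294 -0.447
v 2.959 -1.045 0.475
v 2.929 -2.366 -0.489
v 2.585 -1.117 0.433
v 2.62 -2.549 -0.356
v 2.276 -1.3 0.566
v 2.473 -2.784 -0.092
v 2.129 -1.536 0.83
v 2.535 -2.998 0.22
v 2.191 -1.749 1.142
v 2.787 -3.121 0.481
v 2.443 -1.872 1.403
v 3.149 -3.115 0.608
v 2.804 -1.866 1.53
f 2 1 5
f 2 5 3
f 3 5 6
f 3 6 4
f 5 1 7
f 5 7 6
f 6 7 8
f 6 8 4
f 7 1 9
f 7 9 8
f 8 9 10
f 8 10 4
f 9 1 11
f 9 11 10
f 10 11 12
f 10 12 4
f 11 1 13
f 11 13 12
f 12 13 14
f 12 14 4
f 13 1 15
f 13 15 14
f 14 15 16
f 14 16 4
f 15 1 17
f 15 17 16
f 16 17 18
f 16 18 4
f 17 1 19
f 17 19 18
f 18 19 20
f 18 20 4
f 19 1 21
f 19 21 20
f 20 21 22
f 20 22 4
f 21 1 23
f 21 23 22
f 22 23 24
f 22 24 4
f 23 1 25
f 23 25 24
f 24 25 26
f 24 26 4
f 25 1 27
f 25 27 26
f 26 27 28
f 26 28 4
f 27 1 29
f 27 29 28
f 28 29 30
f 28 30 4
f 29 1 2
f 29 2 30
f 30 2 3
f 30 3 4
f 31 68 47
f 68 42 71
f 47 71 36
f 68 71 47
f 31 47 43
f 47 36 48
f 43 48 32
f 47 48 43
f 31 43 52
f 43 32 53
f 52 53 38
f 43 53 52
f 31 52 64
f 52 38 67
f 64 67 41
f 52 67 64
f 31 64 68
f 64 41 72
f 68 72 42
f 64 72 68
f 32 48 59
f 48 36 62
f 59 62 40
f 48 62 59
f 36 71 49
f 71 42 70
f 49 70 35
f 71 70 49
f 42 72 69
f 72 41 65
f 69 65 33
f 72 65 69
f 41 67 66
f 67 38 54
f 66 54 37
f 67 54 66
f 38 53 58
f 53 32 55
f 58 55 39
f 53 55 58
f 34 60 46
f 60 40 61
f 46 61 35
f 60 61 46
f 34 46 44
f 46 35 45
f 44 45 33
f 46 45 44
f 34 44 51
f 44 33 50
f 51 50 37
f 44 50 51
f 34 51 56
f 51 37 57
f 56 57 39
f 51 57 56
f 34 56 60
f 56 39 63
f 60 63 40
f 56 63 60
f 35 61 49
f 61 40 62
f 49 62 36
f 61 62 49
f 33 45 69
f 45 35 70
f 69 70 42
f 45 70 69
f 37 50 66
f 50 33 65
f 66 65 41
f 50 65 66
f 39 57 58
f 57 37 54
f 58 54 38
f 57 54 58
f 40 63 59
f 63 39 55
f 59 55 32
f 63 55 59
f 74 73 77
f 74 77 75
f 75 77 78
f 75 78 76
f 77 73 79
f 77 79 78
f 78 79 80
f 78 80 76
f 79 73 81
f 79 81 80
f 80 81 82
f 80 82 76
f 81 73 83
f 81 83 82
f 82 83 84
f 82 84 76
f 83 73 85
f 83 85 84
f 84 85 86
f 84 86 76
f 85 73 87
f 85 87 86
f 86 87 88
f 86 88 76
f 87 73 89
f 87 89 88
f 88 89 90
f 88 90 76
f 89 73 74
f 89 74 90
f 90 74 75
f 90 75 76
f 92 91 95
f 92 95 93
f 93 95 96
f 93 96 94
f 95 91 97
f 95 97 96
f 96 97 98
f 96 98 94
f 97 91 99
f 97 99 98
f 98 99 100
f 98 100 94
f 99 91 101
f 99 101 100
f 100 101 102
f 100 102 94
f 101 91 103
f 101 103 102
f 102 103 104
f 102 104 94
f 103 91 105
f 103 105 104
f 104 105 106
f 104 106 94
f 105 91 107
f 105 107 106
f 106 107 108
f 106 108 94
f 107 91 109
f 107 109 108
f 108 109 110
f 108 110 94
f 109 91 111
f 109 111 110
f 110 111 112
f 110 112 94
f 111 91 113
f 111 113 112
f 112 113 114
f 112 114 94
f 113 91 92
f 113 92 114
f 114 92 93
f 114 93 94



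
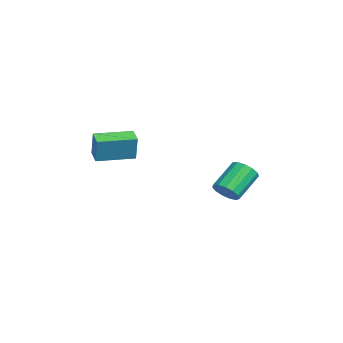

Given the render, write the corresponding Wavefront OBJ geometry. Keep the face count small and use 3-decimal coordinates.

v 0.046 2.629 -4.213
v 0.593 2.551 -3.648
v -0.42 3.614 -2.522
v -0.966 3.691 -3.087
v 0.707 2.911 -3.884
v -0.306 3.973 -2.758
v 0.612 3.181 -4.225
v -0.401 4.243 -3.099
v 0.337 3.275 -4.562
v -0.676 4.338 -3.436
v -0.031 3.165 -4.788
v -1.044 4.227 -3.662
v -0.373 2.884 -4.832
v -1.386 3.947 -3.706
v -0.583 2.522 -4.679
v -1.596 3.585 -3.553
v -0.592 2.194 -4.378
v -1.605 3.257 -3.252
v -0.399 2.004 -4.025
v -1.412 3.067 -2.899
v -0.065 2.012 -3.731
v -1.078 3.075 -2.605
v 0.305 2.216 -3.591
v -0.708 3.279 -2.465
v -1.192 -3.919 -1.813
v -0.818 -3.846 -0.383
v -1.574 -1.925 -1.815
v -1.2 -1.852 -0.385
v -0.3 -3.748 -2.055
v 0.074 -3.675 -0.625
v -0.682 -1.754 -2.057
v -0.308 -1.681 -0.627
f 2 1 5
f 2 5 3
f 3 5 6
f 3 6 4
f 5 1 7
f 5 7 6
f 6 7 8
f 6 8 4
f 7 1 9
f 7 9 8
f 8 9 10
f 8 10 4
f 9 1 11
f 9 11 10
f 10 11 12
f 10 12 4
f 11 1 13
f 11 13 12
f 12 13 14
f 12 14 4
f 13 1 15
f 13 15 14
f 14 15 16
f 14 16 4
f 15 1 17
f 15 17 16
f 16 17 18
f 16 18 4
f 17 1 19
f 17 19 18
f 18 19 20
f 18 20 4
f 19 1 21
f 19 21 20
f 20 21 22
f 20 22 4
f 21 1 23
f 21 23 22
f 22 23 24
f 22 24 4
f 23 1 2
f 23 2 24
f 24 2 3
f 24 3 4
f 26 28 25
f 29 26 25
f 25 28 27
f 27 29 25
f 26 32 28
f 30 26 29
f 30 32 26
f 28 32 27
f 31 29 27
f 27 32 31
f 31 30 29
f 32 30 31



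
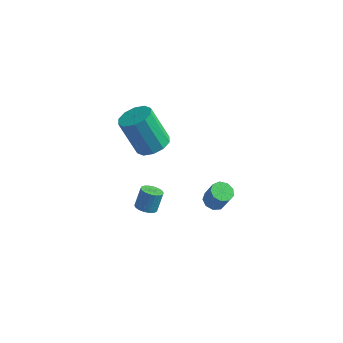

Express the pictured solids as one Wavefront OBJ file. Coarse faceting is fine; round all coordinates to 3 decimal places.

v -1.558 1.409 -3.51
v -1.007 1.609 -3.678
v -0.891 2.151 -2.659
v -1.442 1.951 -2.49
v -1.172 1.807 -3.765
v -1.056 2.348 -2.745
v -1.413 1.926 -3.8
v -1.298 2.467 -2.781
v -1.683 1.942 -3.779
v -1.568 2.484 -2.759
v -1.928 1.853 -3.704
v -1.813 2.395 -2.684
v -2.1 1.676 -3.59
v -1.985 2.218 -2.571
v -2.165 1.446 -3.461
v -2.049 1.988 -2.441
v -2.109 1.209 -3.341
v -1.993 1.751 -2.322
v -1.944 1.012 -3.255
v -1.828 1.553 -2.235
v -1.702 0.893 -3.219
v -1.587 1.434 -2.2
v -1.432 0.876 -3.241
v -1.317 1.418 -2.221
v -1.187 0.965 -3.316
v -1.072 1.507 -2.296
v -1.015 1.142 -3.429
v -0.9 1.684 -2.41
v -0.951 1.372 -3.559
v -0.835 1.914 -2.539
v 1.77 2.469 -2.453
v 2.166 2.947 -2.561
v 2.646 2.808 -1.416
v 2.25 2.331 -1.307
v 1.8 3.095 -2.39
v 2.28 2.957 -1.244
v 1.42 2.951 -2.248
v 1.9 2.813 -1.102
v 1.203 2.581 -2.202
v 1.683 2.443 -1.056
v 1.252 2.159 -2.273
v 1.732 2.021 -1.127
v 1.543 1.882 -2.429
v 2.023 1.744 -1.283
v 1.94 1.88 -2.596
v 2.421 1.741 -1.45
v 2.258 2.153 -2.696
v 2.738 2.015 -1.55
v 2.347 2.575 -2.682
v 2.827 2.436 -1.536
v -1.104 1.4 2.225
v -0.524 2.055 2.508
v -1.536 2.116 4.438
v -2.116 1.46 4.155
v -0.972 2.309 2.266
v -1.984 2.37 4.196
v -1.47 2.215 2.008
v -2.482 2.276 3.938
v -1.828 1.81 1.833
v -2.84 1.871 3.763
v -1.91 1.248 1.807
v -2.922 1.309 3.737
v -1.684 0.744 1.942
v -2.696 0.805 3.872
v -1.236 0.49 2.184
v -2.248 0.551 4.114
v -0.738 0.584 2.442
v -1.75 0.645 4.372
v -0.38 0.989 2.617
v -1.392 1.05 4.547
v -0.298 1.551 2.643
v -1.31 1.612 4.573
f 2 1 5
f 2 5 3
f 3 5 6
f 3 6 4
f 5 1 7
f 5 7 6
f 6 7 8
f 6 8 4
f 7 1 9
f 7 9 8
f 8 9 10
f 8 10 4
f 9 1 11
f 9 11 10
f 10 11 12
f 10 12 4
f 11 1 13
f 11 13 12
f 12 13 14
f 12 14 4
f 13 1 15
f 13 15 14
f 14 15 16
f 14 16 4
f 15 1 17
f 15 17 16
f 16 17 18
f 16 18 4
f 17 1 19
f 17 19 18
f 18 19 20
f 18 20 4
f 19 1 21
f 19 21 20
f 20 21 22
f 20 22 4
f 21 1 23
f 21 23 22
f 22 23 24
f 22 24 4
f 23 1 25
f 23 25 24
f 24 25 26
f 24 26 4
f 25 1 27
f 25 27 26
f 26 27 28
f 26 28 4
f 27 1 29
f 27 29 28
f 28 29 30
f 28 30 4
f 29 1 2
f 29 2 30
f 30 2 3
f 30 3 4
f 32 31 35
f 32 35 33
f 33 35 36
f 33 36 34
f 35 31 37
f 35 37 36
f 36 37 38
f 36 38 34
f 37 31 39
f 37 39 38
f 38 39 40
f 38 40 34
f 39 31 41
f 39 41 40
f 40 41 42
f 40 42 34
f 41 31 43
f 41 43 42
f 42 43 44
f 42 44 34
f 43 31 45
f 43 45 44
f 44 45 46
f 44 46 34
f 45 31 47
f 45 47 46
f 46 47 48
f 46 48 34
f 47 31 49
f 47 49 48
f 48 49 50
f 48 50 34
f 49 31 32
f 49 32 50
f 50 32 33
f 50 33 34
f 52 51 55
f 52 55 53
f 53 55 56
f 53 56 54
f 55 51 57
f 55 57 56
f 56 57 58
f 56 58 54
f 57 51 59
f 57 59 58
f 58 59 60
f 58 60 54
f 59 51 61
f 59 61 60
f 60 61 62
f 60 62 54
f 61 51 63
f 61 63 62
f 62 63 64
f 62 64 54
f 63 51 65
f 63 65 64
f 64 65 66
f 64 66 54
f 65 51 67
f 65 67 66
f 66 67 68
f 66 68 54
f 67 51 69
f 67 69 68
f 68 69 70
f 68 70 54
f 69 51 71
f 69 71 70
f 70 71 72
f 70 72 54
f 71 51 52
f 71 52 72
f 72 52 53
f 72 53 54



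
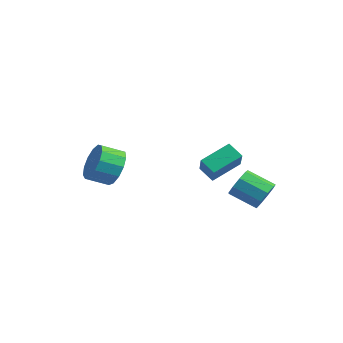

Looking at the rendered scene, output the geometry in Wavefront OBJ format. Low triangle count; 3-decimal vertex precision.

v 4.521 1.741 -3.136
v 4.944 1.379 -2.619
v 3.781 0.897 -2.006
v 3.359 1.259 -2.524
v 4.833 1.859 -2.453
v 3.67 1.377 -1.84
v 4.575 2.284 -2.607
v 3.413 1.802 -1.994
v 4.293 2.454 -3.009
v 3.13 1.973 -2.396
v 4.117 2.291 -3.47
v 2.955 1.809 -2.857
v 4.131 1.871 -3.775
v 2.968 1.389 -3.162
v 4.327 1.389 -3.782
v 3.164 0.907 -3.169
v 4.614 1.073 -3.486
v 3.451 0.591 -2.873
v 4.858 1.068 -3.027
v 3.695 0.586 -2.414
v 2.947 -0.646 -1.133
v 3.575 -1.223 -0.192
v 3.269 0.689 -0.53
v 3.897 0.112 0.411
v 3.663 -0.612 -1.591
v 4.291 -1.189 -0.65
v 3.985 0.723 -0.988
v 4.613 0.146 -0.047
v -0.723 -1.944 -1.994
v -0.17 -1.891 -1.199
v -0.764 -2.703 -0.731
v -1.317 -2.756 -1.526
v -0.584 -1.543 -1.122
v -1.179 -2.355 -0.654
v -1.043 -1.322 -1.321
v -1.637 -2.135 -0.854
v -1.4 -1.299 -1.735
v -1.994 -2.112 -1.267
v -1.542 -1.481 -2.23
v -2.136 -2.293 -1.763
v -1.424 -1.809 -2.651
v -2.018 -2.622 -2.183
v -1.083 -2.18 -2.863
v -1.677 -2.993 -2.395
v -0.628 -2.477 -2.799
v -1.222 -3.289 -2.331
v -0.203 -2.603 -2.479
v -0.798 -3.416 -2.012
v 0.057 -2.521 -2.006
v -0.538 -3.333 -1.538
v 0.069 -2.255 -1.528
v -0.525 -3.068 -1.061
f 2 1 5
f 2 5 3
f 3 5 6
f 3 6 4
f 5 1 7
f 5 7 6
f 6 7 8
f 6 8 4
f 7 1 9
f 7 9 8
f 8 9 10
f 8 10 4
f 9 1 11
f 9 11 10
f 10 11 12
f 10 12 4
f 11 1 13
f 11 13 12
f 12 13 14
f 12 14 4
f 13 1 15
f 13 15 14
f 14 15 16
f 14 16 4
f 15 1 17
f 15 17 16
f 16 17 18
f 16 18 4
f 17 1 19
f 17 19 18
f 18 19 20
f 18 20 4
f 19 1 2
f 19 2 20
f 20 2 3
f 20 3 4
f 22 24 21
f 25 22 21
f 21 24 23
f 23 25 21
f 22 28 24
f 26 22 25
f 26 28 22
f 24 28 23
f 27 25 23
f 23 28 27
f 27 26 25
f 28 26 27
f 30 29 33
f 30 33 31
f 31 33 34
f 31 34 32
f 33 29 35
f 33 35 34
f 34 35 36
f 34 36 32
f 35 29 37
f 35 37 36
f 36 37 38
f 36 38 32
f 37 29 39
f 37 39 38
f 38 39 40
f 38 40 32
f 39 29 41
f 39 41 40
f 40 41 42
f 40 42 32
f 41 29 43
f 41 43 42
f 42 43 44
f 42 44 32
f 43 29 45
f 43 45 44
f 44 45 46
f 44 46 32
f 45 29 47
f 45 47 46
f 46 47 48
f 46 48 32
f 47 29 49
f 47 49 48
f 48 49 50
f 48 50 32
f 49 29 51
f 49 51 50
f 50 51 52
f 50 52 32
f 51 29 30
f 51 30 52
f 52 30 31
f 52 31 32



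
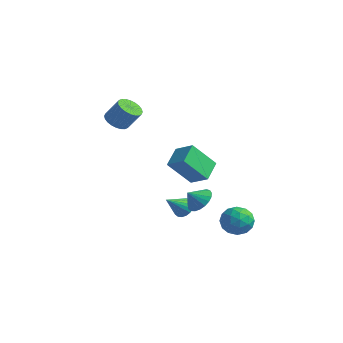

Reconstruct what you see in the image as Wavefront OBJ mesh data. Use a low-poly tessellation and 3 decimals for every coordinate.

v 1.132 1.876 -2.316
v 1.82 1.676 -2.387
v 0.888 0.684 -1.324
v 1.83 1.88 -2.14
v 1.702 2.083 -1.927
v 1.461 2.245 -1.792
v 1.155 2.334 -1.76
v 0.844 2.332 -1.839
v 0.591 2.24 -2.012
v 0.444 2.076 -2.245
v 0.434 1.873 -2.492
v 0.562 1.67 -2.704
v 0.803 1.508 -2.84
v 1.109 1.419 -2.871
v 1.42 1.42 -2.793
v 1.674 1.512 -2.62
v 3.299 0.88 -0.572
v 3.826 1.276 0.041
v 2.961 0.24 0.132
v 3.51 1.475 0.069
v 3.158 1.571 -0.013
v 2.83 1.547 -0.192
v 2.583 1.408 -0.436
v 2.46 1.178 -0.704
v 2.482 0.896 -0.95
v 2.646 0.611 -1.13
v 2.922 0.373 -1.213
v 3.264 0.223 -1.186
v 3.611 0.186 -1.053
v 3.905 0.269 -0.836
v 4.094 0.458 -0.574
v 4.145 0.72 -0.312
v 4.051 1.009 -0.094
v -3.819 1.45 3.191
v -3.118 1.439 2.746
v -2.34 1.798 3.965
v -3.041 1.81 4.409
v -3.209 1.748 2.713
v -2.431 2.107 3.932
v -3.393 2.012 2.753
v -2.614 2.371 3.972
v -3.641 2.19 2.859
v -2.863 2.549 4.078
v -3.917 2.256 3.016
v -3.139 2.615 4.235
v -4.178 2.199 3.199
v -3.399 2.558 4.418
v -4.384 2.028 3.381
v -3.606 2.387 4.6
v -4.504 1.769 3.534
v -3.726 2.128 4.753
v -4.52 1.462 3.635
v -3.742 1.821 4.854
v -4.429 1.153 3.668
v -3.651 1.512 4.887
v -4.246 0.889 3.628
v -3.467 1.248 4.847
v -3.997 0.711 3.522
v -3.219 1.07 4.741
v -3.721 0.645 3.365
v -2.943 1.004 4.584
v -3.461 0.702 3.182
v -2.682 1.061 4.401
v -3.254 0.873 3
v -2.476 1.232 4.219
v -3.134 1.132 2.847
v -2.356 1.491 4.066
v 4.164 4.138 -3.158
v 4.885 3.6 -2.615
v 3.095 2.82 -3.045
v 3.816 2.282 -2.502
v 3.348 3.118 -2.069
v 4.009 3.933 -2.139
v 3.971 2.487 -3.521
v 4.632 3.302 -3.591
v 4.766 2.58 -2.839
v 4.381 2.969 -1.942
v 3.599 3.451 -3.718
v 3.214 3.84 -2.821
v 4.618 3.985 -2.897
v 3.362 2.435 -2.763
v 3.086 2.926 -2.509
v 3.51 2.61 -2.19
v 4.103 4.18 -2.617
v 4.527 3.864 -2.298
v 3.624 3.581 -1.976
v 3.453 2.556 -3.362
v 3.877 2.24 -3.043
v 4.47 3.81 -3.47
v 4.894 3.494 -3.151
v 4.356 2.839 -3.684
v 4.973 3.069 -2.709
v 4.344 2.294 -2.642
v 4.435 2.415 -3.242
v 4.824 2.894 -3.283
v 4.746 3.298 -2.182
v 4.118 2.523 -2.115
v 3.843 3.014 -1.86
v 4.231 3.493 -1.902
v 4.676 2.698 -2.313
v 3.862 3.897 -3.545
v 3.234 3.122 -3.478
v 3.749 2.927 -3.758
v 4.137 3.406 -3.8
v 3.636 4.126 -3.018
v 3.007 3.351 -2.951
v 3.156 3.526 -2.377
v 3.545 4.005 -2.418
v 3.304 3.722 -3.347
v 0.162 1.516 0.931
v -0.331 2.738 1.606
v 0.899 2.697 -0.668
v 0.406 3.918 0.007
v 1.354 1.642 1.573
v 0.861 2.863 2.248
v 2.091 2.822 -0.026
v 1.598 4.044 0.649
f 2 1 4
f 2 4 3
f 4 1 5
f 4 5 3
f 5 1 6
f 5 6 3
f 6 1 7
f 6 7 3
f 7 1 8
f 7 8 3
f 8 1 9
f 8 9 3
f 9 1 10
f 9 10 3
f 10 1 11
f 10 11 3
f 11 1 12
f 11 12 3
f 12 1 13
f 12 13 3
f 13 1 14
f 13 14 3
f 14 1 15
f 14 15 3
f 15 1 16
f 15 16 3
f 16 1 2
f 16 2 3
f 18 17 20
f 18 20 19
f 20 17 21
f 20 21 19
f 21 17 22
f 21 22 19
f 22 17 23
f 22 23 19
f 23 17 24
f 23 24 19
f 24 17 25
f 24 25 19
f 25 17 26
f 25 26 19
f 26 17 27
f 26 27 19
f 27 17 28
f 27 28 19
f 28 17 29
f 28 29 19
f 29 17 30
f 29 30 19
f 30 17 31
f 30 31 19
f 31 17 32
f 31 32 19
f 32 17 33
f 32 33 19
f 33 17 18
f 33 18 19
f 35 34 38
f 35 38 36
f 36 38 39
f 36 39 37
f 38 34 40
f 38 40 39
f 39 40 41
f 39 41 37
f 40 34 42
f 40 42 41
f 41 42 43
f 41 43 37
f 42 34 44
f 42 44 43
f 43 44 45
f 43 45 37
f 44 34 46
f 44 46 45
f 45 46 47
f 45 47 37
f 46 34 48
f 46 48 47
f 47 48 49
f 47 49 37
f 48 34 50
f 48 50 49
f 49 50 51
f 49 51 37
f 50 34 52
f 50 52 51
f 51 52 53
f 51 53 37
f 52 34 54
f 52 54 53
f 53 54 55
f 53 55 37
f 54 34 56
f 54 56 55
f 55 56 57
f 55 57 37
f 56 34 58
f 56 58 57
f 57 58 59
f 57 59 37
f 58 34 60
f 58 60 59
f 59 60 61
f 59 61 37
f 60 34 62
f 60 62 61
f 61 62 63
f 61 63 37
f 62 34 64
f 62 64 63
f 63 64 65
f 63 65 37
f 64 34 66
f 64 66 65
f 65 66 67
f 65 67 37
f 66 34 35
f 66 35 67
f 67 35 36
f 67 36 37
f 68 105 84
f 105 79 108
f 84 108 73
f 105 108 84
f 68 84 80
f 84 73 85
f 80 85 69
f 84 85 80
f 68 80 89
f 80 69 90
f 89 90 75
f 80 90 89
f 68 89 101
f 89 75 104
f 101 104 78
f 89 104 101
f 68 101 105
f 101 78 109
f 105 109 79
f 101 109 105
f 69 85 96
f 85 73 99
f 96 99 77
f 85 99 96
f 73 108 86
f 108 79 107
f 86 107 72
f 108 107 86
f 79 109 106
f 109 78 102
f 106 102 70
f 109 102 106
f 78 104 103
f 104 75 91
f 103 91 74
f 104 91 103
f 75 90 95
f 90 69 92
f 95 92 76
f 90 92 95
f 71 97 83
f 97 77 98
f 83 98 72
f 97 98 83
f 71 83 81
f 83 72 82
f 81 82 70
f 83 82 81
f 71 81 88
f 81 70 87
f 88 87 74
f 81 87 88
f 71 88 93
f 88 74 94
f 93 94 76
f 88 94 93
f 71 93 97
f 93 76 100
f 97 100 77
f 93 100 97
f 72 98 86
f 98 77 99
f 86 99 73
f 98 99 86
f 70 82 106
f 82 72 107
f 106 107 79
f 82 107 106
f 74 87 103
f 87 70 102
f 103 102 78
f 87 102 103
f 76 94 95
f 94 74 91
f 95 91 75
f 94 91 95
f 77 100 96
f 100 76 92
f 96 92 69
f 100 92 96
f 111 113 110
f 114 111 110
f 110 113 112
f 112 114 110
f 111 117 113
f 115 111 114
f 115 117 111
f 113 117 112
f 116 114 112
f 112 117 116
f 116 115 114
f 117 115 116



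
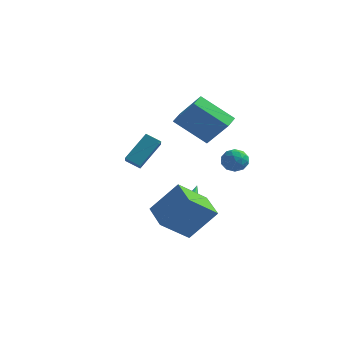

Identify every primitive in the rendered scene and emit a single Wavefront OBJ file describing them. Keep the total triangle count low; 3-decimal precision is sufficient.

v 0.924 -1.332 -0.91
v 1.263 -1.088 -1.313
v 0.556 0.532 -0.09
v 0.889 -1.105 -1.443
v 0.531 -1.228 -1.323
v 0.357 -1.4 -1.011
v 0.449 -1.54 -0.651
v 0.763 -1.583 -0.413
v 1.152 -1.509 -0.407
v 1.435 -1.352 -0.637
v 1.479 -1.186 -0.994
v 1.515 1.427 1.76
v 2.082 1.775 1.957
v 2.138 0.805 1.063
v 2.705 1.153 1.26
v 2.39 0.725 1.705
v 2.004 1.109 2.136
v 2.216 1.471 0.884
v 1.83 1.855 1.315
v 2.515 1.802 1.415
v 2.623 1.341 1.923
v 1.597 1.239 1.097
v 1.705 0.778 1.605
v 1.744 1.655 1.92
v 2.476 0.925 1.1
v 2.291 0.673 1.362
v 2.624 0.878 1.478
v 1.698 1.264 2.025
v 2.031 1.469 2.14
v 2.212 0.851 1.993
v 2.189 1.111 0.88
v 2.522 1.316 0.995
v 1.596 1.702 1.542
v 1.929 1.907 1.658
v 2.008 1.729 1.027
v 2.331 1.876 1.717
v 2.698 1.511 1.307
v 2.41 1.698 1.086
v 2.184 1.923 1.34
v 2.395 1.605 2.015
v 2.761 1.24 1.605
v 2.576 0.988 1.867
v 2.349 1.214 2.12
v 2.649 1.621 1.697
v 1.459 1.34 1.415
v 1.825 0.975 1.005
v 1.871 1.366 0.9
v 1.644 1.592 1.153
v 1.522 1.069 1.713
v 1.889 0.704 1.303
v 2.036 0.657 1.68
v 1.81 0.882 1.934
v 1.571 0.959 1.323
v 0.502 1.794 2.117
v -1.091 1.505 3.374
v 0.481 2.628 2.282
v -1.112 2.339 3.539
v 1.672 1.541 3.541
v 0.079 1.252 4.798
v 1.651 2.375 3.706
v 0.058 2.086 4.963
v -2.658 -0.373 1.293
v -2.31 -1.114 1.831
v -2.122 0.751 2.495
v -1.774 0.009 3.033
v -1.926 -0.309 0.907
v -1.578 -1.051 1.445
v -1.39 0.814 2.109
v -1.042 0.073 2.647
v 1.168 -4.915 -0.002
v 2.259 -4.291 1.45
v 0.168 -3.819 0.278
v 1.258 -3.195 1.73
v 2.062 -3.805 -1.15
v 3.152 -3.181 0.302
v 1.061 -2.709 -0.87
v 2.152 -2.085 0.582
f 2 1 4
f 2 4 3
f 4 1 5
f 4 5 3
f 5 1 6
f 5 6 3
f 6 1 7
f 6 7 3
f 7 1 8
f 7 8 3
f 8 1 9
f 8 9 3
f 9 1 10
f 9 10 3
f 10 1 11
f 10 11 3
f 11 1 2
f 11 2 3
f 12 49 28
f 49 23 52
f 28 52 17
f 49 52 28
f 12 28 24
f 28 17 29
f 24 29 13
f 28 29 24
f 12 24 33
f 24 13 34
f 33 34 19
f 24 34 33
f 12 33 45
f 33 19 48
f 45 48 22
f 33 48 45
f 12 45 49
f 45 22 53
f 49 53 23
f 45 53 49
f 13 29 40
f 29 17 43
f 40 43 21
f 29 43 40
f 17 52 30
f 52 23 51
f 30 51 16
f 52 51 30
f 23 53 50
f 53 22 46
f 50 46 14
f 53 46 50
f 22 48 47
f 48 19 35
f 47 35 18
f 48 35 47
f 19 34 39
f 34 13 36
f 39 36 20
f 34 36 39
f 15 41 27
f 41 21 42
f 27 42 16
f 41 42 27
f 15 27 25
f 27 16 26
f 25 26 14
f 27 26 25
f 15 25 32
f 25 14 31
f 32 31 18
f 25 31 32
f 15 32 37
f 32 18 38
f 37 38 20
f 32 38 37
f 15 37 41
f 37 20 44
f 41 44 21
f 37 44 41
f 16 42 30
f 42 21 43
f 30 43 17
f 42 43 30
f 14 26 50
f 26 16 51
f 50 51 23
f 26 51 50
f 18 31 47
f 31 14 46
f 47 46 22
f 31 46 47
f 20 38 39
f 38 18 35
f 39 35 19
f 38 35 39
f 21 44 40
f 44 20 36
f 40 36 13
f 44 36 40
f 55 57 54
f 58 55 54
f 54 57 56
f 56 58 54
f 55 61 57
f 59 55 58
f 59 61 55
f 57 61 56
f 60 58 56
f 56 61 60
f 60 59 58
f 61 59 60
f 63 65 62
f 66 63 62
f 62 65 64
f 64 66 62
f 63 69 65
f 67 63 66
f 67 69 63
f 65 69 64
f 68 66 64
f 64 69 68
f 68 67 66
f 69 67 68
f 71 73 70
f 74 71 70
f 70 73 72
f 72 74 70
f 71 77 73
f 75 71 74
f 75 77 71
f 73 77 72
f 76 74 72
f 72 77 76
f 76 75 74
f 77 75 76



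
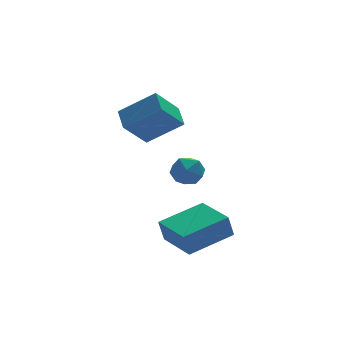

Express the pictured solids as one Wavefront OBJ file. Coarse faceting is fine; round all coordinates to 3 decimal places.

v -2.725 -4.327 -3.059
v -2.99 -4.371 -1.992
v -3.142 -2.432 -3.083
v -3.408 -2.477 -2.017
v -0.652 -3.863 -2.523
v -0.918 -3.908 -1.457
v -1.07 -1.969 -2.548
v -1.335 -2.013 -1.481
v -2.61 1.467 0.69
v -3.767 1.04 1.931
v -2.499 2.552 1.166
v -3.657 2.124 2.407
v -1.143 0.816 1.833
v -2.301 0.388 3.074
v -1.033 1.9 2.309
v -2.19 1.473 3.55
v -0.908 0.673 -0.156
v -0.446 0.151 -0.663
v -2.074 0.009 -0.537
v -1.612 -0.513 -1.044
v -1.54 -0.571 -0.187
v -0.82 -0.16 0.049
v -1.7 0.32 -1.249
v -0.98 0.731 -1.013
v -0.935 -0.067 -1.338
v -0.836 -0.617 -0.682
v -1.684 0.777 -0.518
v -1.585 0.227 0.138
f 2 4 1
f 5 2 1
f 1 4 3
f 3 5 1
f 2 8 4
f 6 2 5
f 6 8 2
f 4 8 3
f 7 5 3
f 3 8 7
f 7 6 5
f 8 6 7
f 10 12 9
f 13 10 9
f 9 12 11
f 11 13 9
f 10 16 12
f 14 10 13
f 14 16 10
f 12 16 11
f 15 13 11
f 11 16 15
f 15 14 13
f 16 14 15
f 17 28 22
f 17 22 18
f 17 18 24
f 17 24 27
f 17 27 28
f 18 22 26
f 22 28 21
f 28 27 19
f 27 24 23
f 24 18 25
f 20 26 21
f 20 21 19
f 20 19 23
f 20 23 25
f 20 25 26
f 21 26 22
f 19 21 28
f 23 19 27
f 25 23 24
f 26 25 18

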